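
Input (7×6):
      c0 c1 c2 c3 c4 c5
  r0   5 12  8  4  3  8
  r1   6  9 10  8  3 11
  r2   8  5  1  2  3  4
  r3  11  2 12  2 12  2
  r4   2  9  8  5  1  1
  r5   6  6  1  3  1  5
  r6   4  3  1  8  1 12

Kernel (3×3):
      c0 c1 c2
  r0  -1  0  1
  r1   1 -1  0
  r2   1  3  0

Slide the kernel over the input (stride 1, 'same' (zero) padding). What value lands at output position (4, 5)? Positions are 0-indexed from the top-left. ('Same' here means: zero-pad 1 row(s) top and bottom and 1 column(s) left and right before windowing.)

4

The receptive field on the zero-padded input at this output position is [12 2 0 / 1 1 0 / 1 5 0]. Elementwise product with the kernel and sum: 12·-1 + 0·1 + 1·1 + 1·-1 + 1·1 + 5·3.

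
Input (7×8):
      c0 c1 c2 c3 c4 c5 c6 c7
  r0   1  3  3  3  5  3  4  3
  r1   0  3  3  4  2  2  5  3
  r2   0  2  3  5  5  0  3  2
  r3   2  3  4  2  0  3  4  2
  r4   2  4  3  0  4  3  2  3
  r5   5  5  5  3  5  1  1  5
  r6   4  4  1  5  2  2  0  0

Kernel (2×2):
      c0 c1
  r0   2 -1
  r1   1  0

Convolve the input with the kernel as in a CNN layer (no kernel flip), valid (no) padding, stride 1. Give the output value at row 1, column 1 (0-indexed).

5

The receptive field on the input at this output position is [3 3 / 2 3]. Elementwise product with the kernel and sum: 3·2 + 3·-1 + 2·1.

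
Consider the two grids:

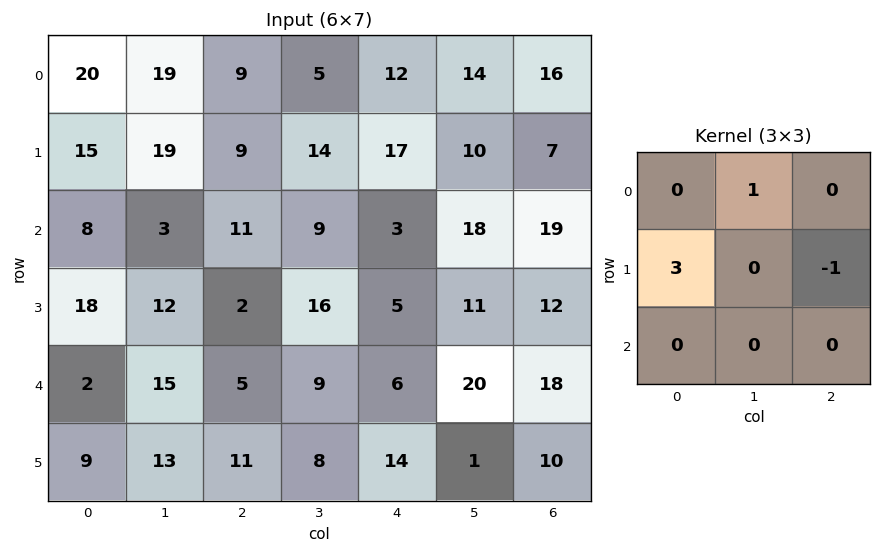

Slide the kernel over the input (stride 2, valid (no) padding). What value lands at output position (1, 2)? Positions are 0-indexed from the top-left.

21

The receptive field on the input at this output position is [3 18 19 / 5 11 12 / 6 20 18]. Elementwise product with the kernel and sum: 18·1 + 5·3 + 12·-1.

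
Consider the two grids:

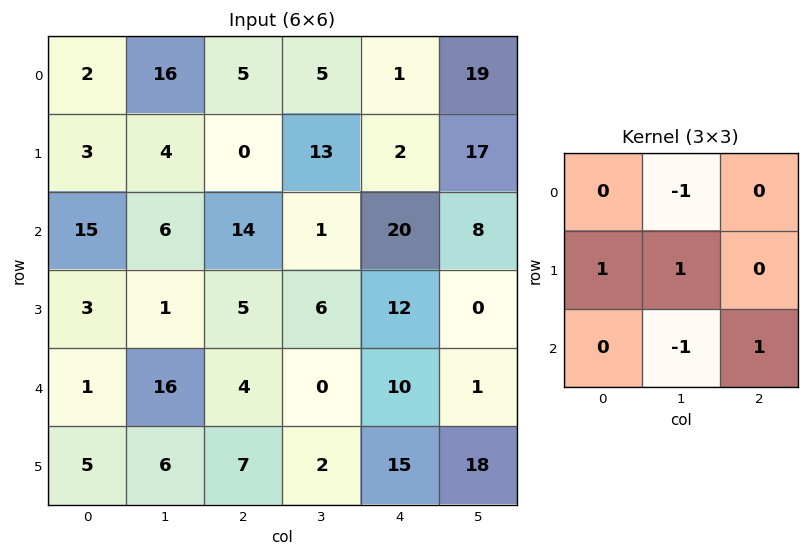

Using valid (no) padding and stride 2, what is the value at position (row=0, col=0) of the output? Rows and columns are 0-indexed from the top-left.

-1

The receptive field on the input at this output position is [2 16 5 / 3 4 0 / 15 6 14]. Elementwise product with the kernel and sum: 16·-1 + 3·1 + 4·1 + 6·-1 + 14·1.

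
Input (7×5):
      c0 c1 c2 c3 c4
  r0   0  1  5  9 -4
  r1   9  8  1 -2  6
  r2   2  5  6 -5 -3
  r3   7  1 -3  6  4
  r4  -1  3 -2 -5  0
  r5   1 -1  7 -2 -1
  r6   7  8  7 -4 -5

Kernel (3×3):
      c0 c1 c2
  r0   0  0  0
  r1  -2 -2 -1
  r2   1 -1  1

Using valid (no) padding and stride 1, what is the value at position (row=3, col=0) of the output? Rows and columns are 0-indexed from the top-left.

7

The receptive field on the input at this output position is [7 1 -3 / -1 3 -2 / 1 -1 7]. Elementwise product with the kernel and sum: -1·-2 + 3·-2 + -2·-1 + 1·1 + -1·-1 + 7·1.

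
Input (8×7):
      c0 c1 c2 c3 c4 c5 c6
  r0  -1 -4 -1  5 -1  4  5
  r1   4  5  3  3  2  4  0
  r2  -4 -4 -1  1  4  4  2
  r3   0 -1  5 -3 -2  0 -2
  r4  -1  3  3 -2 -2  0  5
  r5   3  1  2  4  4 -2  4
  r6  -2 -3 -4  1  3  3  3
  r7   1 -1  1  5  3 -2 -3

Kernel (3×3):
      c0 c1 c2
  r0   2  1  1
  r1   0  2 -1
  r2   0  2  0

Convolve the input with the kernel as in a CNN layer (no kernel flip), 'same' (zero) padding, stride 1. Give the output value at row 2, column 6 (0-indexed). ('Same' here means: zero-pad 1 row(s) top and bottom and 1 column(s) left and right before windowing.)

The receptive field on the zero-padded input at this output position is [4 0 0 / 4 2 0 / 0 -2 0]. Elementwise product with the kernel and sum: 4·2 + 0·1 + 0·1 + 2·2 + 0·-1 + -2·2.

8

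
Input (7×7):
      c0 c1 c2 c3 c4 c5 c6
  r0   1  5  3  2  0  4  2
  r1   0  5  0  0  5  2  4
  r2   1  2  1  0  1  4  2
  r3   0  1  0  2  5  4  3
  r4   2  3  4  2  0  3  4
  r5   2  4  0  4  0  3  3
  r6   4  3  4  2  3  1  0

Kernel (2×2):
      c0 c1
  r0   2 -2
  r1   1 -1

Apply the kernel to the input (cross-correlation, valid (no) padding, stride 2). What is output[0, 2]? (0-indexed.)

-5

The receptive field on the input at this output position is [0 4 / 5 2]. Elementwise product with the kernel and sum: 0·2 + 4·-2 + 5·1 + 2·-1.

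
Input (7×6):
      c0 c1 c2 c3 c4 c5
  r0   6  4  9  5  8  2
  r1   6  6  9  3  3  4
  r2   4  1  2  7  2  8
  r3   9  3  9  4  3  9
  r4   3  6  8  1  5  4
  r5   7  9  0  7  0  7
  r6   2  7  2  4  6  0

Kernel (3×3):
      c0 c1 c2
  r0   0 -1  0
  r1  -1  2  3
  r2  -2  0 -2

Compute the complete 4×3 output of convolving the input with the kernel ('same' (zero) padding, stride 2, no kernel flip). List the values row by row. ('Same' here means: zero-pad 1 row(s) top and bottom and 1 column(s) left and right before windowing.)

Output[0,0]: The receptive field on the zero-padded input at this output position is [0 0 0 / 0 6 4 / 0 6 6]. Elementwise product with the kernel and sum: 0·-1 + 0·-1 + 6·2 + 4·3 + 0·-2 + 6·-2.
Output[0,1]: The receptive field on the zero-padded input at this output position is [0 0 0 / 4 9 5 / 6 9 3]. Elementwise product with the kernel and sum: 0·-1 + 4·-1 + 9·2 + 5·3 + 6·-2 + 3·-2.

12 11 3
-1 1 -8
-3 -28 -10
18 9 8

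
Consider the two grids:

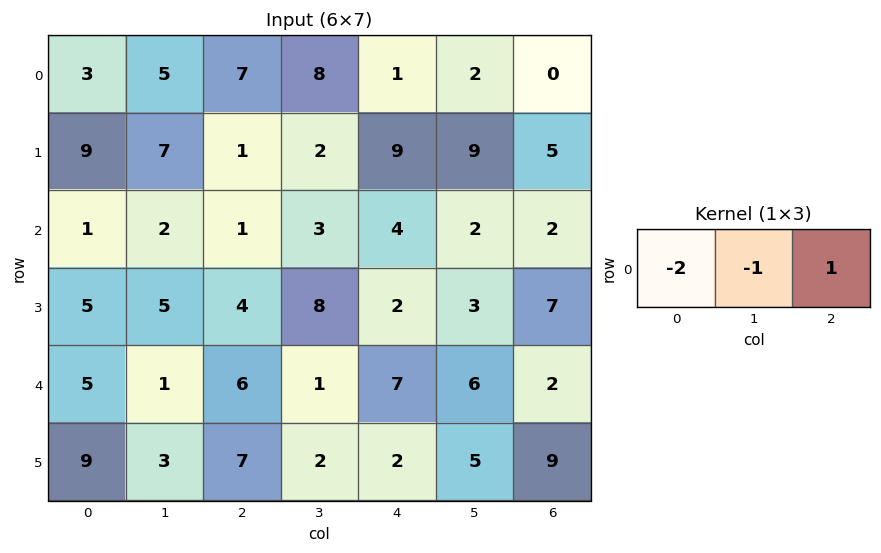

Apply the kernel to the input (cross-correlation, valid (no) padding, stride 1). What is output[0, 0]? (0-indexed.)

-4

The receptive field on the input at this output position is [3 5 7]. Elementwise product with the kernel and sum: 3·-2 + 5·-1 + 7·1.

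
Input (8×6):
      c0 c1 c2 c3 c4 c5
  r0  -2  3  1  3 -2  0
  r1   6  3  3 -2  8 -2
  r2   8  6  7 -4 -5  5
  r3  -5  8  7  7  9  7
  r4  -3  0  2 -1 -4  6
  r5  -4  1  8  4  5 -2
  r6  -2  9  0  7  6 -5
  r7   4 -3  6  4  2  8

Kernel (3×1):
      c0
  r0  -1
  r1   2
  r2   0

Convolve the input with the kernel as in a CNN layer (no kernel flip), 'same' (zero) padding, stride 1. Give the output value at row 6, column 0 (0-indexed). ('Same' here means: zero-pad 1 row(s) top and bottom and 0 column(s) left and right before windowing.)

The receptive field on the zero-padded input at this output position is [-4 / -2 / 4]. Elementwise product with the kernel and sum: -4·-1 + -2·2.

0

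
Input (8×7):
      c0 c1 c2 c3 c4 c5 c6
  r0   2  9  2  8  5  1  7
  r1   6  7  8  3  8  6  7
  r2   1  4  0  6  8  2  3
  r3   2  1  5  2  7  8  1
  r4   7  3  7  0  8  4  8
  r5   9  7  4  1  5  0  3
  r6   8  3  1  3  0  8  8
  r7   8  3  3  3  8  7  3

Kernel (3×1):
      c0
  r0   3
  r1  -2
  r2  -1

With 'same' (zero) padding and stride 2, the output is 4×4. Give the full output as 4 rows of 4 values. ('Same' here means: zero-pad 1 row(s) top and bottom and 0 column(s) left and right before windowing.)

-10 -12 -18 -21
14 19 1 14
-17 -3 0 -16
3 7 7 -10

Output[0,0]: The receptive field on the zero-padded input at this output position is [0 / 2 / 6]. Elementwise product with the kernel and sum: 0·3 + 2·-2 + 6·-1.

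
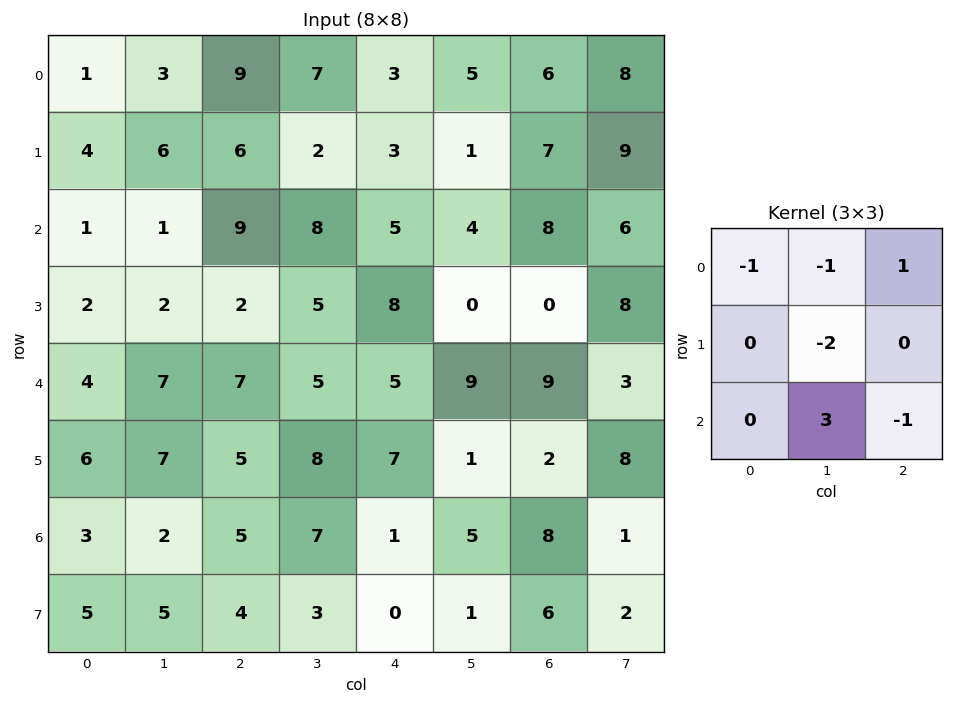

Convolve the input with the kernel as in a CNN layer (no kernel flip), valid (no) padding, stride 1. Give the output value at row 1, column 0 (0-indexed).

-2

The receptive field on the input at this output position is [4 6 6 / 1 1 9 / 2 2 2]. Elementwise product with the kernel and sum: 4·-1 + 6·-1 + 6·1 + 1·-2 + 2·3 + 2·-1.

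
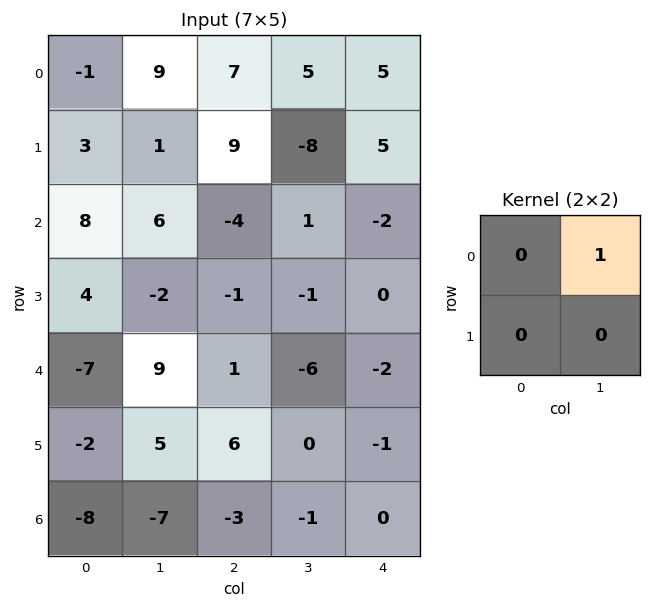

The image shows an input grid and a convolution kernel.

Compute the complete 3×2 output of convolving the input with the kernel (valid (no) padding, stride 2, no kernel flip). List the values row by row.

Output[0,0]: The receptive field on the input at this output position is [-1 9 / 3 1]. Elementwise product with the kernel and sum: 9·1.
Output[0,1]: The receptive field on the input at this output position is [7 5 / 9 -8]. Elementwise product with the kernel and sum: 5·1.

9 5
6 1
9 -6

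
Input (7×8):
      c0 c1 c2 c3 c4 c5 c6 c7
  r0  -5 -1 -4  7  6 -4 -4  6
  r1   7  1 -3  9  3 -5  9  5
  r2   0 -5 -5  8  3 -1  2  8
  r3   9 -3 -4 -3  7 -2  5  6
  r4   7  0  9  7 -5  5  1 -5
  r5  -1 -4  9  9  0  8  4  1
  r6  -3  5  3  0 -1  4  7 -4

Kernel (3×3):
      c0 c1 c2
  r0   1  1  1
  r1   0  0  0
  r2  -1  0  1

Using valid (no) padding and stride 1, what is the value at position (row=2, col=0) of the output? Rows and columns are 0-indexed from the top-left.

-8

The receptive field on the input at this output position is [0 -5 -5 / 9 -3 -4 / 7 0 9]. Elementwise product with the kernel and sum: 0·1 + -5·1 + -5·1 + 7·-1 + 9·1.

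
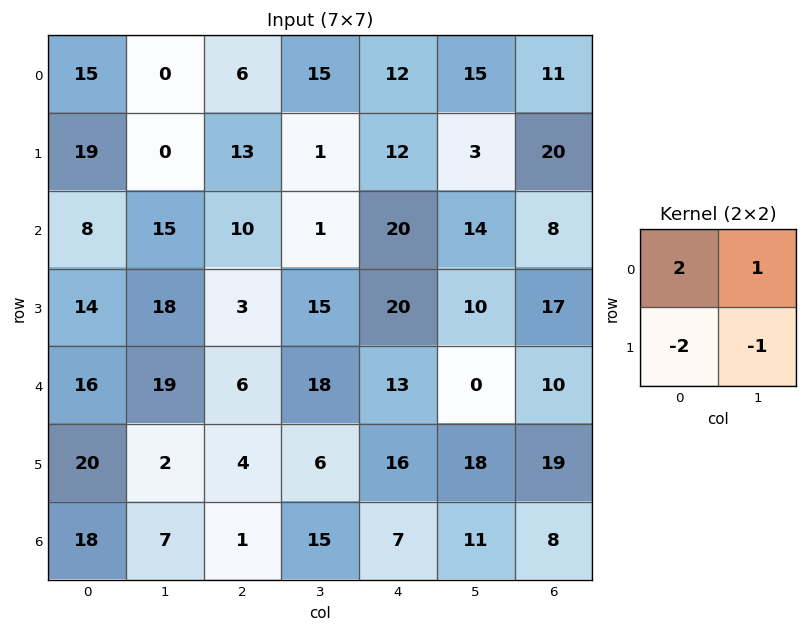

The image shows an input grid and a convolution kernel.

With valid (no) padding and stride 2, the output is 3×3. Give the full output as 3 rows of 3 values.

Output[0,0]: The receptive field on the input at this output position is [15 0 / 19 0]. Elementwise product with the kernel and sum: 15·2 + 0·1 + 19·-2 + 0·-1.
Output[0,1]: The receptive field on the input at this output position is [6 15 / 13 1]. Elementwise product with the kernel and sum: 6·2 + 15·1 + 13·-2 + 1·-1.

-8 0 12
-15 0 4
9 16 -24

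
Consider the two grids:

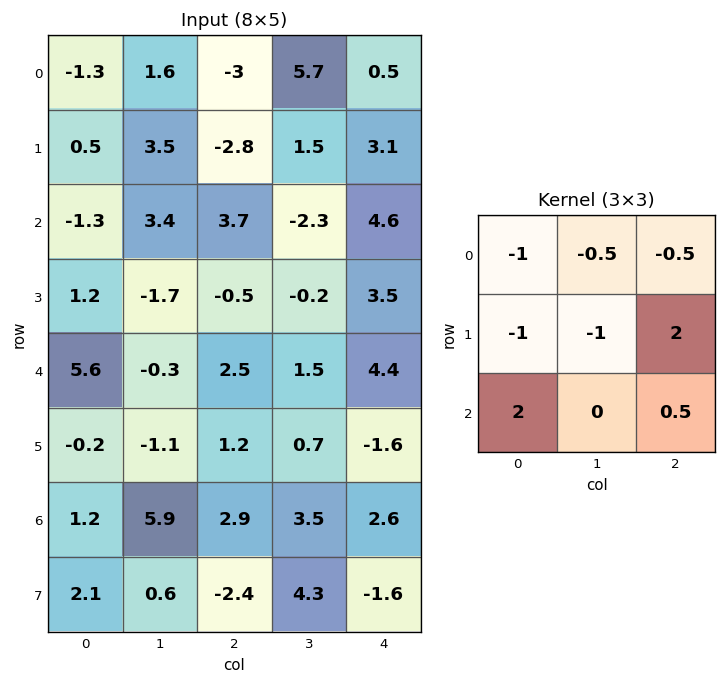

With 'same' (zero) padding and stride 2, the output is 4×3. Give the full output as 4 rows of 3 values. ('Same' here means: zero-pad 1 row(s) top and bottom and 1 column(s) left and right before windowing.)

Output[0,0]: The receptive field on the zero-padded input at this output position is [0 0 0 / 0 -1.3 1.6 / 0 0.5 3.5]. Elementwise product with the kernel and sum: 0·-1 + 0·-0.5 + 0·-0.5 + 0·-1 + -1.3·-1 + 1.6·2 + 0·2 + 3.5·0.5.

6.25 20.55 -3.2
5.25 -18.05 -5.75
-6.5 1 -6.05
11.55 1.7 2.6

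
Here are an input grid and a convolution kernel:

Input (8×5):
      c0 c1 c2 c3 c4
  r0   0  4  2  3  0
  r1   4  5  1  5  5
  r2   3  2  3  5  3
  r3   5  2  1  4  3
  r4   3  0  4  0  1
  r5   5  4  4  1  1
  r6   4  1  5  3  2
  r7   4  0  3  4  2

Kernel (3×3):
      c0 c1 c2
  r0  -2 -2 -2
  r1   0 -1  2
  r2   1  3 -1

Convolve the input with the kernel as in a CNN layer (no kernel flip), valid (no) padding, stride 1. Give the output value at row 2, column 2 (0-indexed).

The receptive field on the input at this output position is [3 5 3 / 1 4 3 / 4 0 1]. Elementwise product with the kernel and sum: 3·-2 + 5·-2 + 3·-2 + 4·-1 + 3·2 + 4·1 + 0·3 + 1·-1.

-17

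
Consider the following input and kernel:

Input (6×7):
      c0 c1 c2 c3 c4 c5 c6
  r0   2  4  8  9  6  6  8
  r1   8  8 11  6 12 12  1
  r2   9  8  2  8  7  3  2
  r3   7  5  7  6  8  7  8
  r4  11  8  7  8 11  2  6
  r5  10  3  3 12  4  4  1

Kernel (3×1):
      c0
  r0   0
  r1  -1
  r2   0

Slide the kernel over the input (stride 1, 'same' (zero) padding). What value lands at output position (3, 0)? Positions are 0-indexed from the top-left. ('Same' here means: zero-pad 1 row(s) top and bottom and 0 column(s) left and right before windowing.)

The receptive field on the zero-padded input at this output position is [9 / 7 / 11]. Elementwise product with the kernel and sum: 7·-1.

-7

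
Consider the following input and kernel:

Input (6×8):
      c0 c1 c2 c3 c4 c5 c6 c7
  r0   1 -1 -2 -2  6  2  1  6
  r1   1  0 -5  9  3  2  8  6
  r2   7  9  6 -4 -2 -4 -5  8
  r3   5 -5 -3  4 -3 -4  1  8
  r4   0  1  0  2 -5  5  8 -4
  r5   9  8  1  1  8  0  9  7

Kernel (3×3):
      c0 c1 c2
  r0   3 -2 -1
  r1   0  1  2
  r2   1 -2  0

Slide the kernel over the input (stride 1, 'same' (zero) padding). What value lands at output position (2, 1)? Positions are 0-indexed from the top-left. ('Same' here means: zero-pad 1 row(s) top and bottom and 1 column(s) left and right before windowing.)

The receptive field on the zero-padded input at this output position is [1 0 -5 / 7 9 6 / 5 -5 -3]. Elementwise product with the kernel and sum: 1·3 + 0·-2 + -5·-1 + 9·1 + 6·2 + 5·1 + -5·-2.

44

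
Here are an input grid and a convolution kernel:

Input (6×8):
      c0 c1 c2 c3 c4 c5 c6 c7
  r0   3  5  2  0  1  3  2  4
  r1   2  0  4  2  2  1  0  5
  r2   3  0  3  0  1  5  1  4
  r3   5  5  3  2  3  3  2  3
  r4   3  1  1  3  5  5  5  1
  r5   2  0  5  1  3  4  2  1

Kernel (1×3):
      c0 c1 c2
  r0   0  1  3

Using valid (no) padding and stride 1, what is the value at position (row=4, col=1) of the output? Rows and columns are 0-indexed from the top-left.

10

The receptive field on the input at this output position is [1 1 3]. Elementwise product with the kernel and sum: 1·1 + 3·3.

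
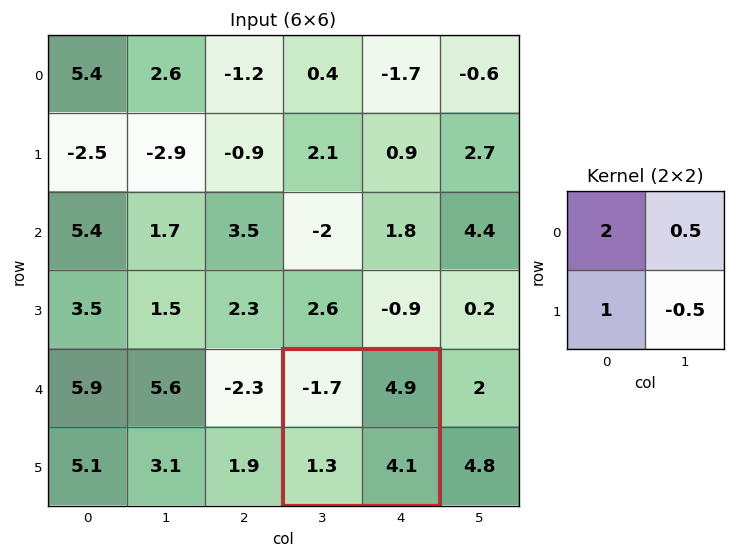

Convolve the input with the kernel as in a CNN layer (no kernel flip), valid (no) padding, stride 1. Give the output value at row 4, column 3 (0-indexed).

The receptive field on the input at this output position is [-1.7 4.9 / 1.3 4.1]. Elementwise product with the kernel and sum: -1.7·2 + 4.9·0.5 + 1.3·1 + 4.1·-0.5.

-1.7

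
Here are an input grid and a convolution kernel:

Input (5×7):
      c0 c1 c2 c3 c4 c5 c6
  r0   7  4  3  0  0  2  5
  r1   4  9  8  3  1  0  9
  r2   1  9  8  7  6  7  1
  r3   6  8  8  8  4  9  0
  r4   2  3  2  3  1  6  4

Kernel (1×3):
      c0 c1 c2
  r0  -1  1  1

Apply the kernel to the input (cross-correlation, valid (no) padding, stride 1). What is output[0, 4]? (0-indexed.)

7

The receptive field on the input at this output position is [0 2 5]. Elementwise product with the kernel and sum: 0·-1 + 2·1 + 5·1.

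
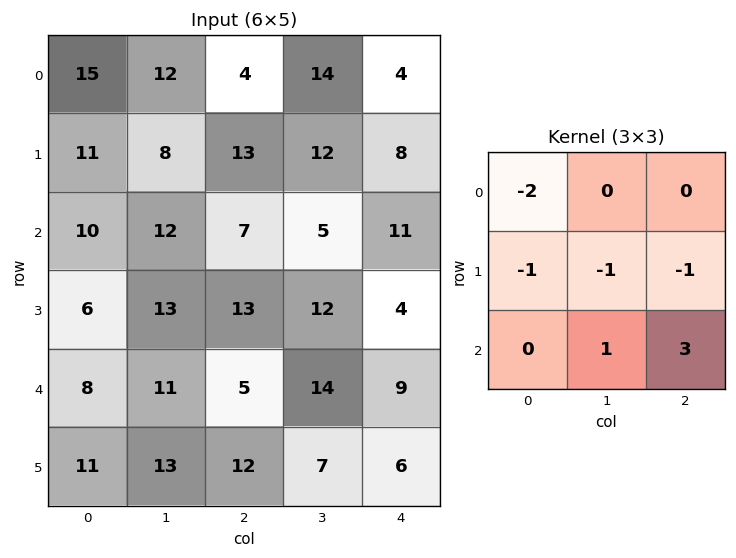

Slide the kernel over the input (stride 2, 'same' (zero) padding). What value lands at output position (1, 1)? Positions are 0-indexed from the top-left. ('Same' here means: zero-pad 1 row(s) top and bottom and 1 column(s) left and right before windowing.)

The receptive field on the zero-padded input at this output position is [8 13 12 / 12 7 5 / 13 13 12]. Elementwise product with the kernel and sum: 8·-2 + 12·-1 + 7·-1 + 5·-1 + 13·1 + 12·3.

9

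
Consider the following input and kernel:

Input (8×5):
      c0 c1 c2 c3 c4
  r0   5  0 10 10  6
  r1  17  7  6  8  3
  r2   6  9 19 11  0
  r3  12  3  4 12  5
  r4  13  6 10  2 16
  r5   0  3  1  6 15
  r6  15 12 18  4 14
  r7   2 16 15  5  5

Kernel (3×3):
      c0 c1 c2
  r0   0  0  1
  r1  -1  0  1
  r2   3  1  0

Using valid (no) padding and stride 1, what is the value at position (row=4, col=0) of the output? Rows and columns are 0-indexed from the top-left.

The receptive field on the input at this output position is [13 6 10 / 0 3 1 / 15 12 18]. Elementwise product with the kernel and sum: 10·1 + 0·-1 + 1·1 + 15·3 + 12·1.

68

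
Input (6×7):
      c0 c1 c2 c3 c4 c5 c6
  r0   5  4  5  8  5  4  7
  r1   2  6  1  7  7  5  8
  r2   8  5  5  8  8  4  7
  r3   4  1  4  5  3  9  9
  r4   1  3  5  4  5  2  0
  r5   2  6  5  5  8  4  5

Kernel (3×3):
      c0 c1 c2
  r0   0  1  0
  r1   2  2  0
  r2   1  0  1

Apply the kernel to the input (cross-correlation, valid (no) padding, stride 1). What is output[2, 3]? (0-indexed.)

30

The receptive field on the input at this output position is [8 8 4 / 5 3 9 / 4 5 2]. Elementwise product with the kernel and sum: 8·1 + 5·2 + 3·2 + 4·1 + 2·1.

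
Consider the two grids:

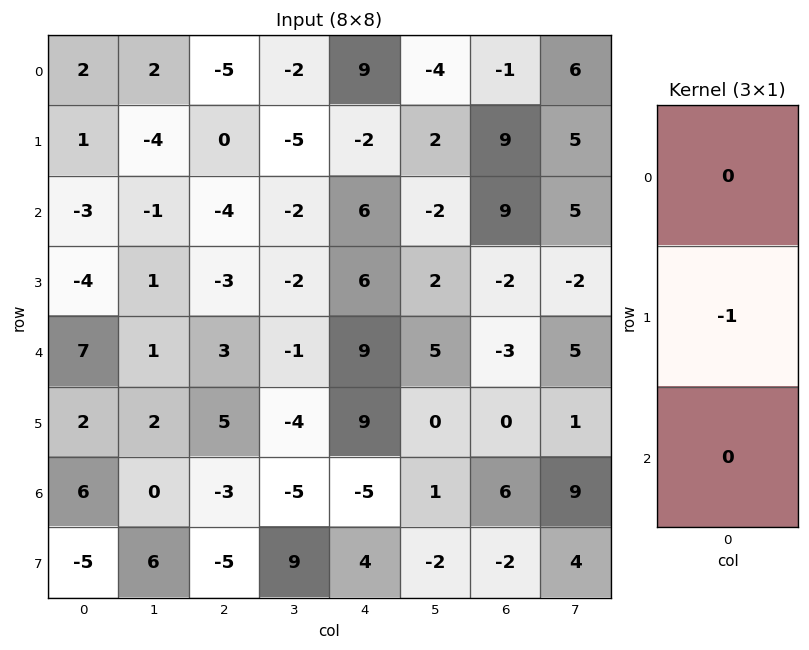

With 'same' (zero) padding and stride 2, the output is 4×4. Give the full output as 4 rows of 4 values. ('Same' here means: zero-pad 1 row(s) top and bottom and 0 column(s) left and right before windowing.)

Output[0,0]: The receptive field on the zero-padded input at this output position is [0 / 2 / 1]. Elementwise product with the kernel and sum: 2·-1.

-2 5 -9 1
3 4 -6 -9
-7 -3 -9 3
-6 3 5 -6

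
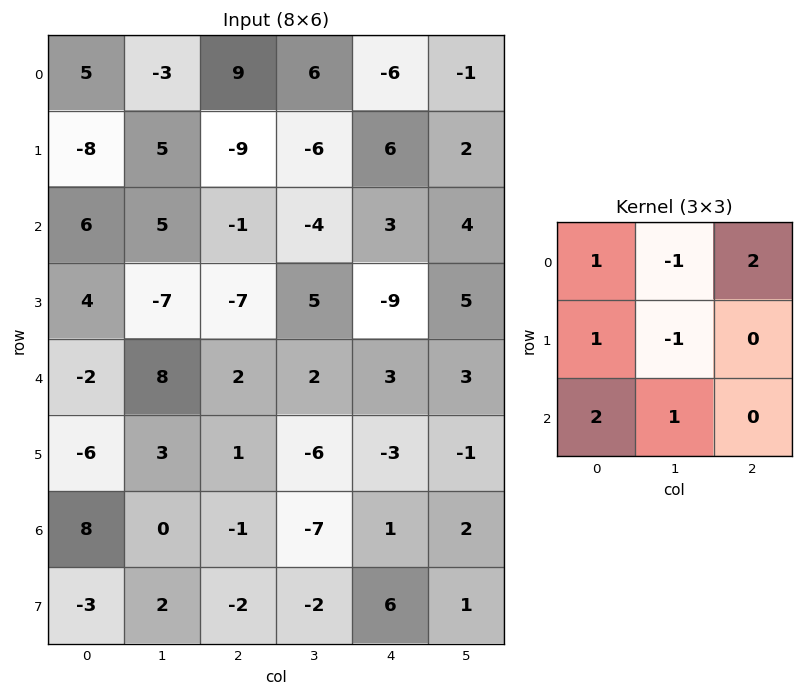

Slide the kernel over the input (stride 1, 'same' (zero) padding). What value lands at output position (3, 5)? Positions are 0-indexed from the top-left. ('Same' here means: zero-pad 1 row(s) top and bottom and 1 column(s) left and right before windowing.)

The receptive field on the zero-padded input at this output position is [3 4 0 / -9 5 0 / 3 3 0]. Elementwise product with the kernel and sum: 3·1 + 4·-1 + 0·2 + -9·1 + 5·-1 + 3·2 + 3·1.

-6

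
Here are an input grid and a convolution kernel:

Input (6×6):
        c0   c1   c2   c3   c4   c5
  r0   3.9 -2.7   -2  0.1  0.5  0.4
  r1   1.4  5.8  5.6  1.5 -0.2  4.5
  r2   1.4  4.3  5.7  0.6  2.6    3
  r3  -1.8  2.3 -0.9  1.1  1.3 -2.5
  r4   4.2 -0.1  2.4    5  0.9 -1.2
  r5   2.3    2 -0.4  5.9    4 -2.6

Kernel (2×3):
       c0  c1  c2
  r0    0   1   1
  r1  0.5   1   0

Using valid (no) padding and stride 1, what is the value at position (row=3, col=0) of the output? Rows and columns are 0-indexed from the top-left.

The receptive field on the input at this output position is [-1.8 2.3 -0.9 / 4.2 -0.1 2.4]. Elementwise product with the kernel and sum: 2.3·1 + -0.9·1 + 4.2·0.5 + -0.1·1.

3.4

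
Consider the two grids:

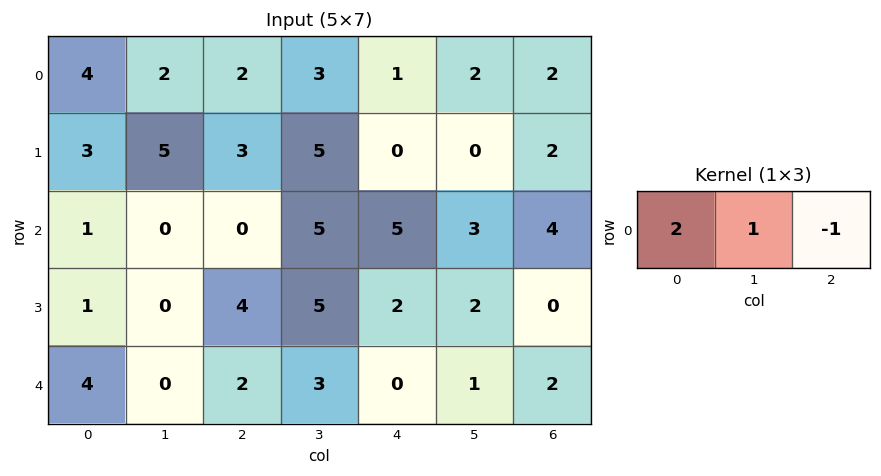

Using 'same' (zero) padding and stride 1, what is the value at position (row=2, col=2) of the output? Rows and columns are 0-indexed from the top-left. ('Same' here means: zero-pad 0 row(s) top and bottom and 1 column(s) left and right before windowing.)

-5

The receptive field on the zero-padded input at this output position is [0 0 5]. Elementwise product with the kernel and sum: 0·2 + 0·1 + 5·-1.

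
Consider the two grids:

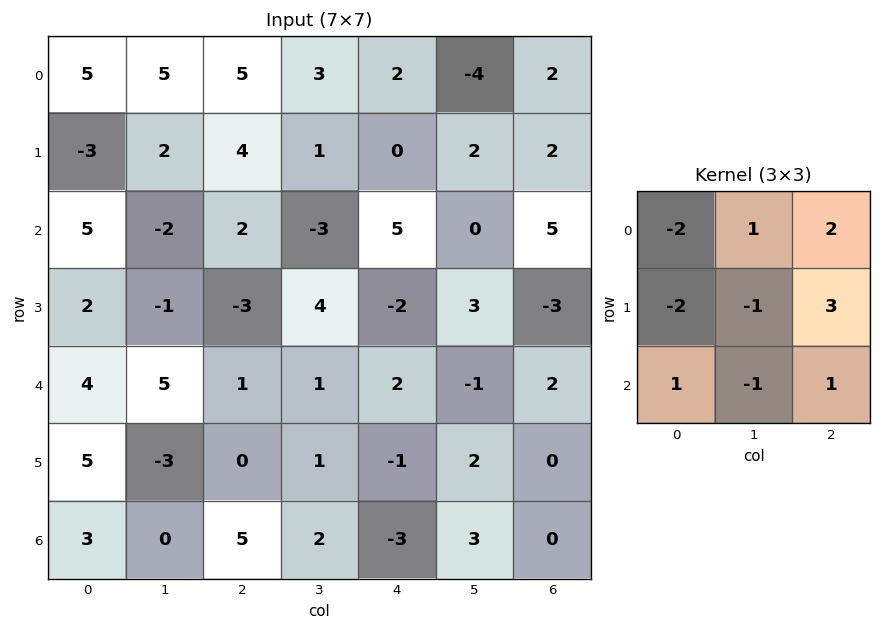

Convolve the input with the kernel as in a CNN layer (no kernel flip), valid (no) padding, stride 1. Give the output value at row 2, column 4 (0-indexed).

-3

The receptive field on the input at this output position is [5 0 5 / -2 3 -3 / 2 -1 2]. Elementwise product with the kernel and sum: 5·-2 + 0·1 + 5·2 + -2·-2 + 3·-1 + -3·3 + 2·1 + -1·-1 + 2·1.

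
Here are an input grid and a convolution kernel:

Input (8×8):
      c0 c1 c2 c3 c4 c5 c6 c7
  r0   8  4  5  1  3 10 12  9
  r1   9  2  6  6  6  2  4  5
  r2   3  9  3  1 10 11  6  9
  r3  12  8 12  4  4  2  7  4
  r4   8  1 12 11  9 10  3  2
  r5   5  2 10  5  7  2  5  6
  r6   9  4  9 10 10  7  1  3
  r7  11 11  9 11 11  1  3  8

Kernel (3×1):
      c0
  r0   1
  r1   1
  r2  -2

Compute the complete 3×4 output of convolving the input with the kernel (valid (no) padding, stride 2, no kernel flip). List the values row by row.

Output[0,0]: The receptive field on the input at this output position is [8 / 9 / 3]. Elementwise product with the kernel and sum: 8·1 + 9·1 + 3·-2.

11 5 -11 4
-1 -9 -4 7
-5 4 -4 6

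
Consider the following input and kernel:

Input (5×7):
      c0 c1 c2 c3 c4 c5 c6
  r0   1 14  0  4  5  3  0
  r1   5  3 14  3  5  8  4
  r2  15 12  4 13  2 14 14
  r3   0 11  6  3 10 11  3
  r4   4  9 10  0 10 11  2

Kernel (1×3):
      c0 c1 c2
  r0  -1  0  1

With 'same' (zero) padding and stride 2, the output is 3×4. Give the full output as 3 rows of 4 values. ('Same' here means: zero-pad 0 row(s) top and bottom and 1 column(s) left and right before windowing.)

Output[0,0]: The receptive field on the zero-padded input at this output position is [0 1 14]. Elementwise product with the kernel and sum: 0·-1 + 14·1.

14 -10 -1 -3
12 1 1 -14
9 -9 11 -11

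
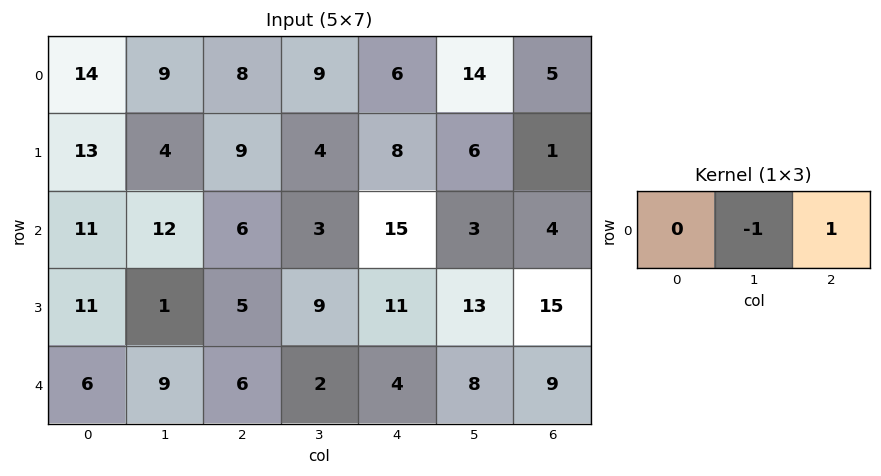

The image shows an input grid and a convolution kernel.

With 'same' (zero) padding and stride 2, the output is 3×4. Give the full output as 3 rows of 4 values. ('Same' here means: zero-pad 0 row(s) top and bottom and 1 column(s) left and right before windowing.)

-5 1 8 -5
1 -3 -12 -4
3 -4 4 -9

Output[0,0]: The receptive field on the zero-padded input at this output position is [0 14 9]. Elementwise product with the kernel and sum: 14·-1 + 9·1.
Output[0,1]: The receptive field on the zero-padded input at this output position is [9 8 9]. Elementwise product with the kernel and sum: 8·-1 + 9·1.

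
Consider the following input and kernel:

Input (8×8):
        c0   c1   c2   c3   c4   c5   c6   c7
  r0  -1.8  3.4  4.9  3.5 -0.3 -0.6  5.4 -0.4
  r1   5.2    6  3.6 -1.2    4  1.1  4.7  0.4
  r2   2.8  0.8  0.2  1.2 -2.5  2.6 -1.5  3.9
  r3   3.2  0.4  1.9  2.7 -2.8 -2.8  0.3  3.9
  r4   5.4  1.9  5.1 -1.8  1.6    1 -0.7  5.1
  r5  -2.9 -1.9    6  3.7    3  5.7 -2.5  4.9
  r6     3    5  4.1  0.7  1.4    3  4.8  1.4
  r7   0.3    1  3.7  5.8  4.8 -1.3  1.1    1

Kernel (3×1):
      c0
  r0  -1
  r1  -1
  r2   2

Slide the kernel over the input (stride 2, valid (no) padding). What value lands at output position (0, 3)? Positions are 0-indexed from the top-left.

-13.1

The receptive field on the input at this output position is [5.4 / 4.7 / -1.5]. Elementwise product with the kernel and sum: 5.4·-1 + 4.7·-1 + -1.5·2.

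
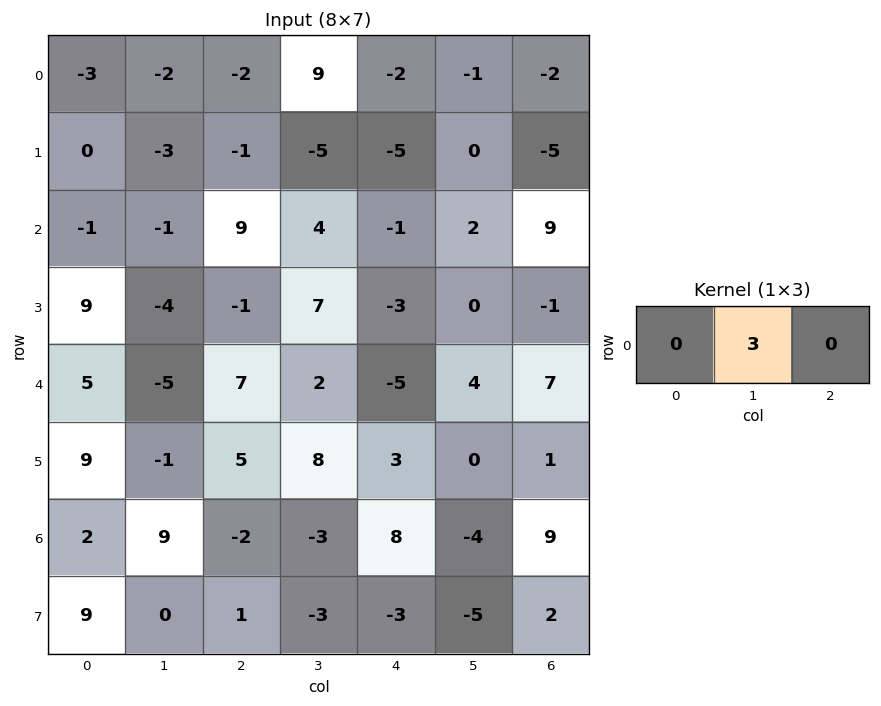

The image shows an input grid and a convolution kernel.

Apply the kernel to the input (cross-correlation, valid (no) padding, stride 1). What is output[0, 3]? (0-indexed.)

-6

The receptive field on the input at this output position is [9 -2 -1]. Elementwise product with the kernel and sum: -2·3.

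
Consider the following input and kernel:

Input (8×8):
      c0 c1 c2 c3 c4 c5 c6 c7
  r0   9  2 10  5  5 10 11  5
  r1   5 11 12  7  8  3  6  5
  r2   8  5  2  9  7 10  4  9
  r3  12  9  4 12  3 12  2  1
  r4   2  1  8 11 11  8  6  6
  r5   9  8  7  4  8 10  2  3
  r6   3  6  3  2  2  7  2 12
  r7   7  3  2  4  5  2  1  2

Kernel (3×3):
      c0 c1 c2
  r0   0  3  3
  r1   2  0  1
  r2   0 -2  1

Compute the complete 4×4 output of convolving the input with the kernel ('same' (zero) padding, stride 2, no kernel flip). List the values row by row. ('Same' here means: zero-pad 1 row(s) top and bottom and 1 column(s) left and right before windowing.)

Output[0,0]: The receptive field on the zero-padded input at this output position is [0 0 0 / 0 9 2 / 0 5 11]. Elementwise product with the kernel and sum: 0·3 + 0·3 + 0·2 + 2·1 + 5·-2 + 11·1.
Output[0,1]: The receptive field on the zero-padded input at this output position is [0 0 0 / 2 10 5 / 11 12 7]. Elementwise product with the kernel and sum: 0·3 + 0·3 + 2·2 + 5·1 + 12·-2 + 7·1.

3 -8 7 18
38 80 67 59
54 51 69 30
46 47 57 41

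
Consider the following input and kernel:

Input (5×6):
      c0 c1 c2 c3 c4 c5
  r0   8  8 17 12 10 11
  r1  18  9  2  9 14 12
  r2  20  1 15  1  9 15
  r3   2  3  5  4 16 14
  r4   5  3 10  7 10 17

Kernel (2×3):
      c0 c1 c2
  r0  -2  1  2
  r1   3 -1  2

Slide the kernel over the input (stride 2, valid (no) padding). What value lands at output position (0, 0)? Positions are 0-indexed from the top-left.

The receptive field on the input at this output position is [8 8 17 / 18 9 2]. Elementwise product with the kernel and sum: 8·-2 + 8·1 + 17·2 + 18·3 + 9·-1 + 2·2.

75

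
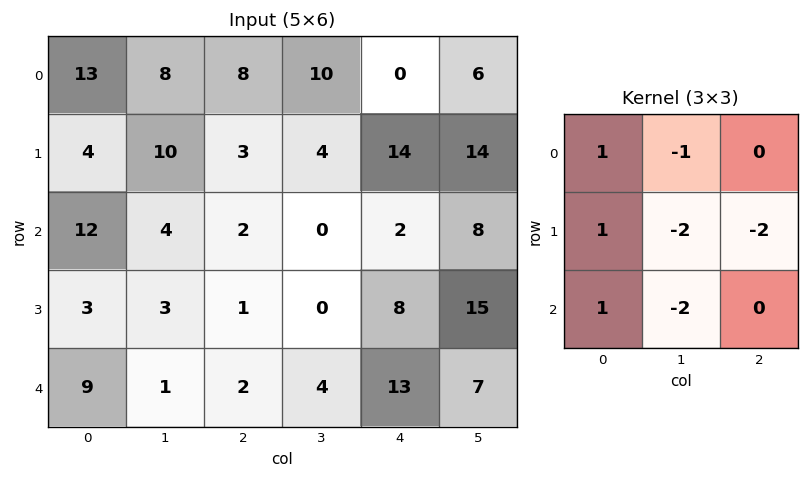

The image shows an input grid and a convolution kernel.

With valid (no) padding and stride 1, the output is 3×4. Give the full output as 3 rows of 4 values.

Output[0,0]: The receptive field on the input at this output position is [13 8 8 / 4 10 3 / 12 4 2]. Elementwise product with the kernel and sum: 13·1 + 8·-1 + 4·1 + 10·-2 + 3·-2 + 12·1 + 4·-2.

-13 -4 -33 -46
-9 8 -2 -46
10 0 -19 -70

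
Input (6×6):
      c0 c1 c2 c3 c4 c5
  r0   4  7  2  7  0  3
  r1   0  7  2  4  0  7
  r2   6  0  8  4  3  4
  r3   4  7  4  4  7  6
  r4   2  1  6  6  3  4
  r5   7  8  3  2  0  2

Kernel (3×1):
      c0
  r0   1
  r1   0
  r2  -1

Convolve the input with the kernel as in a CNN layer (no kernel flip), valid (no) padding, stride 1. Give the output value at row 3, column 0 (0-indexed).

The receptive field on the input at this output position is [4 / 2 / 7]. Elementwise product with the kernel and sum: 4·1 + 7·-1.

-3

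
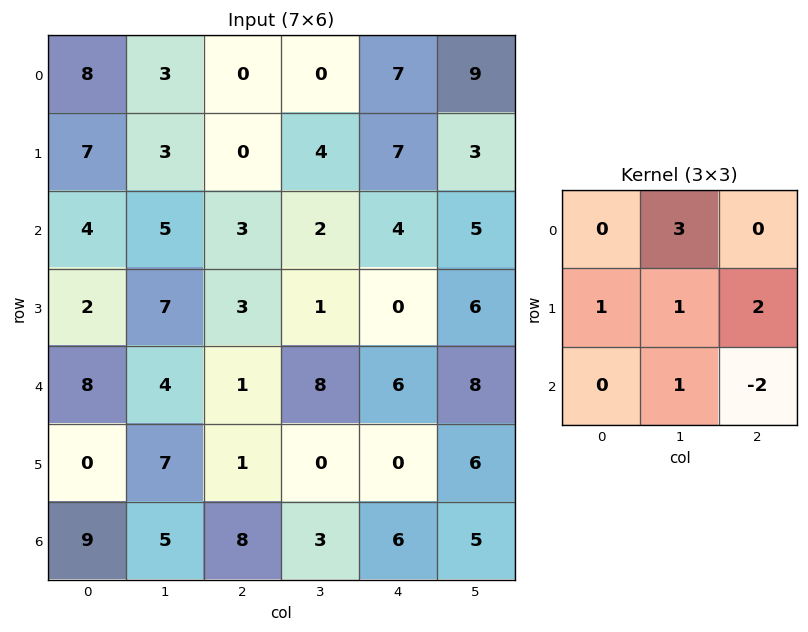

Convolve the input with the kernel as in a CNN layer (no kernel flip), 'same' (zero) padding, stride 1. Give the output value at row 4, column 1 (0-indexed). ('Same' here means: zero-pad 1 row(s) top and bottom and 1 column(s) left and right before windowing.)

The receptive field on the zero-padded input at this output position is [2 7 3 / 8 4 1 / 0 7 1]. Elementwise product with the kernel and sum: 7·3 + 8·1 + 4·1 + 1·2 + 7·1 + 1·-2.

40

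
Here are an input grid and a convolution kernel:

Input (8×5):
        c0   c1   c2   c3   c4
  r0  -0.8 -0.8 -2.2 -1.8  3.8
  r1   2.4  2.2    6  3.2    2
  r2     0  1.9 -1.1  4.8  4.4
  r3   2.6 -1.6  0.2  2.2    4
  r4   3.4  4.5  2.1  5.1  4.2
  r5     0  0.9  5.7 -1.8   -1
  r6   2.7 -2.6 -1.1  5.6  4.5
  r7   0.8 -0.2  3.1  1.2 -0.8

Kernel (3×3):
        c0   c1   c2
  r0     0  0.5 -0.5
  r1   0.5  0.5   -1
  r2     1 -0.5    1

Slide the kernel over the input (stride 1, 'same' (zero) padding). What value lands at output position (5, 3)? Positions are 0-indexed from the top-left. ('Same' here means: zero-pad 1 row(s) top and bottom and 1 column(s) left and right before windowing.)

The receptive field on the zero-padded input at this output position is [2.1 5.1 4.2 / 5.7 -1.8 -1 / -1.1 5.6 4.5]. Elementwise product with the kernel and sum: 5.1·0.5 + 4.2·-0.5 + 5.7·0.5 + -1.8·0.5 + -1·-1 + -1.1·1 + 5.6·-0.5 + 4.5·1.

4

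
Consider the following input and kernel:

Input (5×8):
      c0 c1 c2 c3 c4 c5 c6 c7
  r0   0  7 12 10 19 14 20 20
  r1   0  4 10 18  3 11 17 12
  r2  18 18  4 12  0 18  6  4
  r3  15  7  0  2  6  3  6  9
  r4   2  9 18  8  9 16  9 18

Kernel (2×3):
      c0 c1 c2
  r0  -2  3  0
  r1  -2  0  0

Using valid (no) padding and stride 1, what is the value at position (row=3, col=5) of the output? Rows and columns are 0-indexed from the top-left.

The receptive field on the input at this output position is [3 6 9 / 16 9 18]. Elementwise product with the kernel and sum: 3·-2 + 6·3 + 16·-2.

-20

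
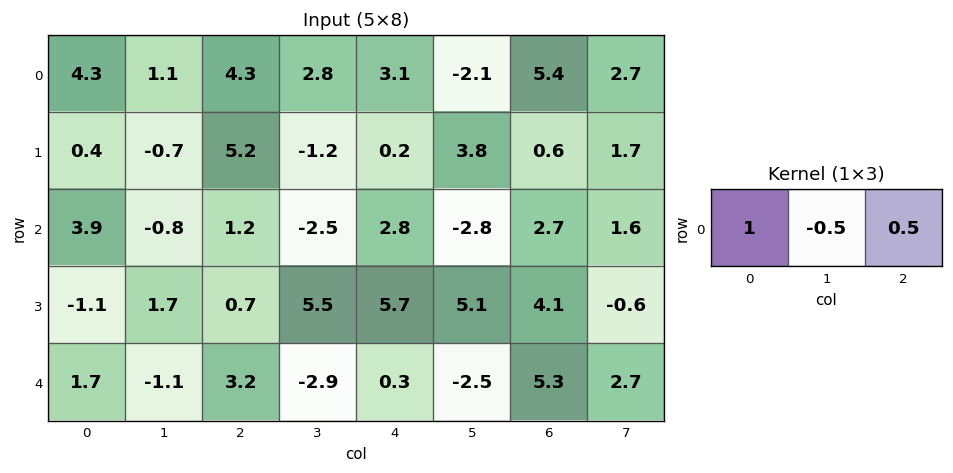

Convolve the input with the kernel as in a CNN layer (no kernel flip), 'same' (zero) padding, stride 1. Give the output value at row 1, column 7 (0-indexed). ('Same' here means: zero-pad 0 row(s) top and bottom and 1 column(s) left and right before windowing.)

The receptive field on the zero-padded input at this output position is [0.6 1.7 0]. Elementwise product with the kernel and sum: 0.6·1 + 1.7·-0.5 + 0·0.5.

-0.25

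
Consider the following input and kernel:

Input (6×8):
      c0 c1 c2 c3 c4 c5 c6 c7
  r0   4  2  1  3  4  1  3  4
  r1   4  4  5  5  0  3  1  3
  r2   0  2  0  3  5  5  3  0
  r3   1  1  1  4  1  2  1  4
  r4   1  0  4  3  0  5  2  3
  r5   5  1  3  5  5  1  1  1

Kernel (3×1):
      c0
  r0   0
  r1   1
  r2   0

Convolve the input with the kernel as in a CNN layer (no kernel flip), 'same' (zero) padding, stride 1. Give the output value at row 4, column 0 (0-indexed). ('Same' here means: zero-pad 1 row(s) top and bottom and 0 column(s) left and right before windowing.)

1

The receptive field on the zero-padded input at this output position is [1 / 1 / 5]. Elementwise product with the kernel and sum: 1·1.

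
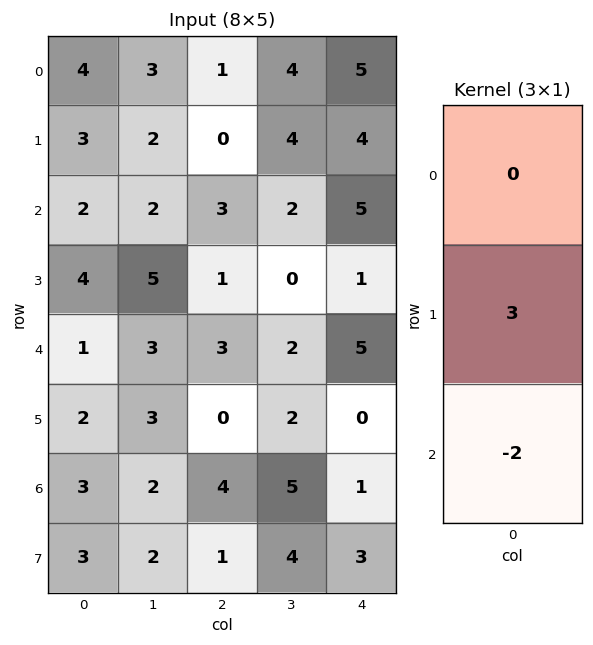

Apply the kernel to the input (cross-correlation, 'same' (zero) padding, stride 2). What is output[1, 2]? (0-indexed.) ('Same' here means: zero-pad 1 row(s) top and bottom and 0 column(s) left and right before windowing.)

The receptive field on the zero-padded input at this output position is [4 / 5 / 1]. Elementwise product with the kernel and sum: 5·3 + 1·-2.

13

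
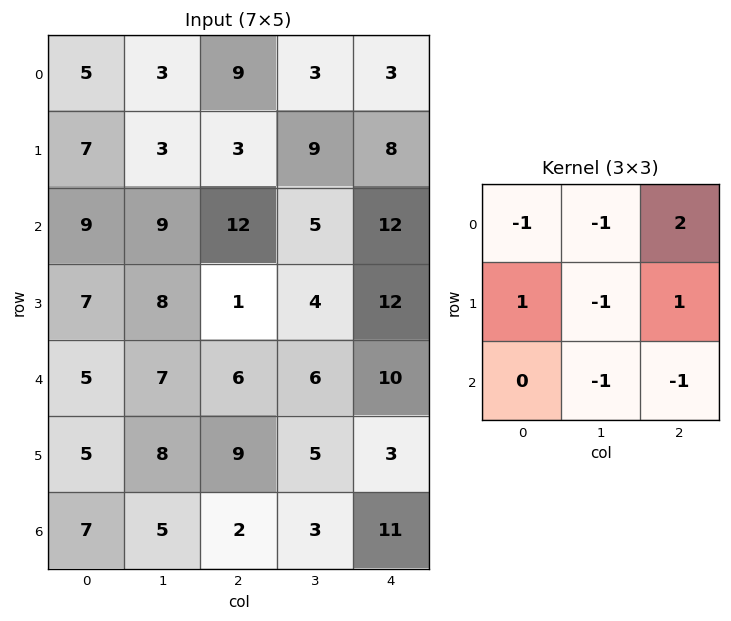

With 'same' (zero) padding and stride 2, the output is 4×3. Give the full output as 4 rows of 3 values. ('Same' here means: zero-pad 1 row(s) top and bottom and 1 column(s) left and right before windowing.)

Output[0,0]: The receptive field on the zero-padded input at this output position is [0 0 0 / 0 5 3 / 0 7 3]. Elementwise product with the kernel and sum: 0·-1 + 0·-1 + 0·2 + 0·1 + 5·-1 + 3·1 + 7·-1 + 3·-1.
Output[0,1]: The receptive field on the zero-padded input at this output position is [0 0 0 / 3 9 3 / 3 3 9]. Elementwise product with the kernel and sum: 0·-1 + 0·-1 + 0·2 + 3·1 + 9·-1 + 3·1 + 3·-1 + 9·-1.

-12 -15 -8
-16 9 -36
-2 -8 -23
9 -1 -16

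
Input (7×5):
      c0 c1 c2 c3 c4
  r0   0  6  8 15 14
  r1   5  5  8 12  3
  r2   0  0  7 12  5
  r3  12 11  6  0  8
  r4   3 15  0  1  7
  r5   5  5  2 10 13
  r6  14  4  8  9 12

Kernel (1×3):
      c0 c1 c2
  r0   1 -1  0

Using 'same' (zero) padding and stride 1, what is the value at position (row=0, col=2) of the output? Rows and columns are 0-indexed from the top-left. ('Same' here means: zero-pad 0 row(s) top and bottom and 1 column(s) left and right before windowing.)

The receptive field on the zero-padded input at this output position is [6 8 15]. Elementwise product with the kernel and sum: 6·1 + 8·-1.

-2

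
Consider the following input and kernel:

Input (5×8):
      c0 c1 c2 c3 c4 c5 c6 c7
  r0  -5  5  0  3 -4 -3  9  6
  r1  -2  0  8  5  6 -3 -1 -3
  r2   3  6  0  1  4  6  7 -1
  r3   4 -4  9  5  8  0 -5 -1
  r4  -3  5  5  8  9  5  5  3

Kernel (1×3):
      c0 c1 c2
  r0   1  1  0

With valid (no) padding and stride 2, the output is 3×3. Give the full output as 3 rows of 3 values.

0 3 -7
9 1 10
2 13 14

Output[0,0]: The receptive field on the input at this output position is [-5 5 0]. Elementwise product with the kernel and sum: -5·1 + 5·1.
Output[0,1]: The receptive field on the input at this output position is [0 3 -4]. Elementwise product with the kernel and sum: 0·1 + 3·1.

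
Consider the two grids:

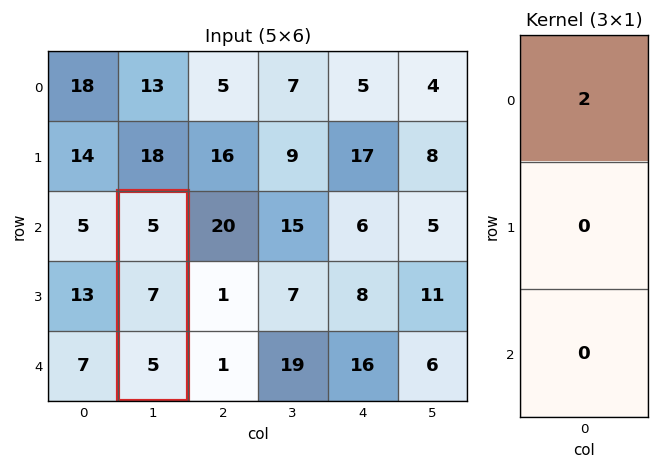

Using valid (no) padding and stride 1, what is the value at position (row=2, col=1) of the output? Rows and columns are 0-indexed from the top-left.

The receptive field on the input at this output position is [5 / 7 / 5]. Elementwise product with the kernel and sum: 5·2.

10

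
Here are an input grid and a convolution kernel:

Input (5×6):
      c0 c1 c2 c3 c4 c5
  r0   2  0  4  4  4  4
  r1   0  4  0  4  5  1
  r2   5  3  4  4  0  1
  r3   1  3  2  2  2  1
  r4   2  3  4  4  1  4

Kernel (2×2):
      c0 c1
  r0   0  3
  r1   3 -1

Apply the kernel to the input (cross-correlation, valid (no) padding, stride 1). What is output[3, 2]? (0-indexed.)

The receptive field on the input at this output position is [2 2 / 4 4]. Elementwise product with the kernel and sum: 2·3 + 4·3 + 4·-1.

14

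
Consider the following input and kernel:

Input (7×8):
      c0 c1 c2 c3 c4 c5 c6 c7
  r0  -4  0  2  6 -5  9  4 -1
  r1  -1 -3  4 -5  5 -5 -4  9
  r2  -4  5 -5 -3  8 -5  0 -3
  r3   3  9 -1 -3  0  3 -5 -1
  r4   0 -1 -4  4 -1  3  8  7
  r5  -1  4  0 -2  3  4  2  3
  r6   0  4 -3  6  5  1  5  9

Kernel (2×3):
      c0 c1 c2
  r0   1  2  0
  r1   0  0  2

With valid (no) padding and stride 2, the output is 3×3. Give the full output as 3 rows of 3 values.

4 24 5
4 -11 -12
-2 10 9

Output[0,0]: The receptive field on the input at this output position is [-4 0 2 / -1 -3 4]. Elementwise product with the kernel and sum: -4·1 + 0·2 + 4·2.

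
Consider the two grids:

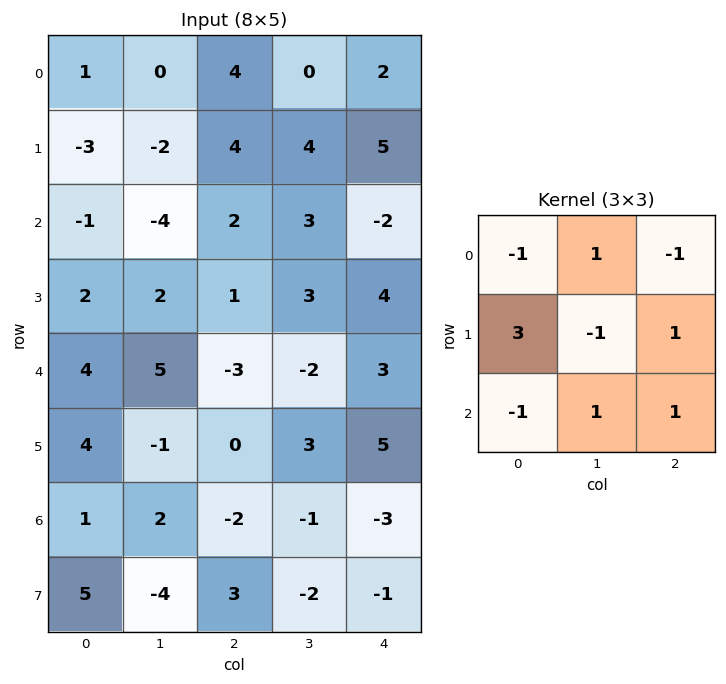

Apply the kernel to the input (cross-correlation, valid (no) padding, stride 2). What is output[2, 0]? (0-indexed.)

The receptive field on the input at this output position is [4 5 -3 / 4 -1 0 / 1 2 -2]. Elementwise product with the kernel and sum: 4·-1 + 5·1 + -3·-1 + 4·3 + -1·-1 + 0·1 + 1·-1 + 2·1 + -2·1.

16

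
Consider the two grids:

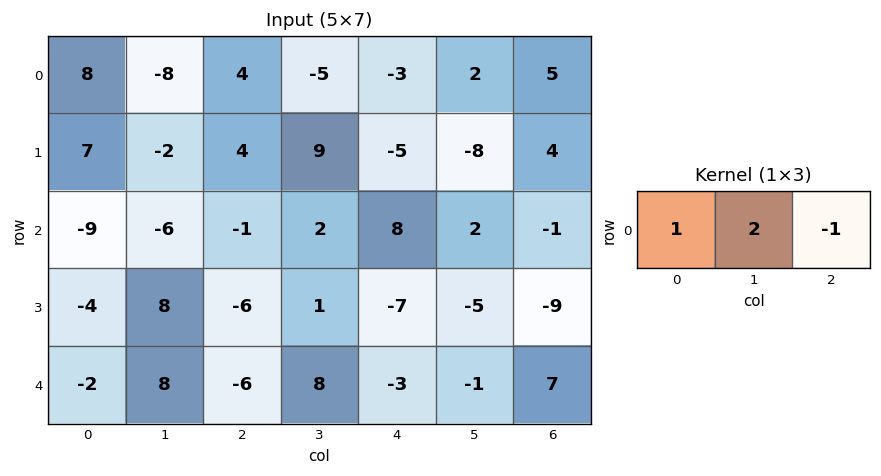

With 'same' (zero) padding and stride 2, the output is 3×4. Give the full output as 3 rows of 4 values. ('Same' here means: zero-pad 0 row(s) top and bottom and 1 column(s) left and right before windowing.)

Output[0,0]: The receptive field on the zero-padded input at this output position is [0 8 -8]. Elementwise product with the kernel and sum: 0·1 + 8·2 + -8·-1.

24 5 -13 12
-12 -10 16 0
-12 -12 3 13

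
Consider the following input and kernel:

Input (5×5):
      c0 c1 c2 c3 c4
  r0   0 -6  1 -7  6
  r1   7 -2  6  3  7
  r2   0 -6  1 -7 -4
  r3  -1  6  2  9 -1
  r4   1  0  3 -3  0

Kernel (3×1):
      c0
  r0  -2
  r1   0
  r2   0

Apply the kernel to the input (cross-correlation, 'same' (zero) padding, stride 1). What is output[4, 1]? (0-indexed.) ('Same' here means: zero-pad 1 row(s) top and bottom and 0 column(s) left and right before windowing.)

-12

The receptive field on the zero-padded input at this output position is [6 / 0 / 0]. Elementwise product with the kernel and sum: 6·-2.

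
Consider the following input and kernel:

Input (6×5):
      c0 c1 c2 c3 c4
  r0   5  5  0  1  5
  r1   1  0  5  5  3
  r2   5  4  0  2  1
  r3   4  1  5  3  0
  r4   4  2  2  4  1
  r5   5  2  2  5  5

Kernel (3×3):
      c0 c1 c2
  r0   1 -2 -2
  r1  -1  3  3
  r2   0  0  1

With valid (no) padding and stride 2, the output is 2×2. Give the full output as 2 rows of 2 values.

Output[0,0]: The receptive field on the input at this output position is [5 5 0 / 1 0 5 / 5 4 0]. Elementwise product with the kernel and sum: 5·1 + 5·-2 + 0·-2 + 1·-1 + 0·3 + 5·3 + 0·1.
Output[0,1]: The receptive field on the input at this output position is [0 1 5 / 5 5 3 / 0 2 1]. Elementwise product with the kernel and sum: 0·1 + 1·-2 + 5·-2 + 5·-1 + 5·3 + 3·3 + 1·1.

9 8
13 -1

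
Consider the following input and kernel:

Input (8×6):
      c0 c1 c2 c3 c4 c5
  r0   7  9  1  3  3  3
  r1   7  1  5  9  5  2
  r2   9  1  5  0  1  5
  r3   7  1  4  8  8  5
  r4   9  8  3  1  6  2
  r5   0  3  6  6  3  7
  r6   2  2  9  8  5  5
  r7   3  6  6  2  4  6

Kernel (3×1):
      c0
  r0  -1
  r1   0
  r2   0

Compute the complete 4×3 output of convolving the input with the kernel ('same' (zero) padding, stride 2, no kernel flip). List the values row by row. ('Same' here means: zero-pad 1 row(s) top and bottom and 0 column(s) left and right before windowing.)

0 0 0
-7 -5 -5
-7 -4 -8
0 -6 -3

Output[0,0]: The receptive field on the zero-padded input at this output position is [0 / 7 / 7]. Elementwise product with the kernel and sum: 0·-1.
Output[0,1]: The receptive field on the zero-padded input at this output position is [0 / 1 / 5]. Elementwise product with the kernel and sum: 0·-1.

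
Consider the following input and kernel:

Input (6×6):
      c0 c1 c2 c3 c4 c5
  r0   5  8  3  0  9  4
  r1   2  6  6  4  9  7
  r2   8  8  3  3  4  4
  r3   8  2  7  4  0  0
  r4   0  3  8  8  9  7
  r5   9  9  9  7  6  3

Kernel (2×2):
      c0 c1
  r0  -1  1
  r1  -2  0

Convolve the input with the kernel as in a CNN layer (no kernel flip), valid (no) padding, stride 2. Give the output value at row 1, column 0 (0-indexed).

The receptive field on the input at this output position is [8 8 / 8 2]. Elementwise product with the kernel and sum: 8·-1 + 8·1 + 8·-2.

-16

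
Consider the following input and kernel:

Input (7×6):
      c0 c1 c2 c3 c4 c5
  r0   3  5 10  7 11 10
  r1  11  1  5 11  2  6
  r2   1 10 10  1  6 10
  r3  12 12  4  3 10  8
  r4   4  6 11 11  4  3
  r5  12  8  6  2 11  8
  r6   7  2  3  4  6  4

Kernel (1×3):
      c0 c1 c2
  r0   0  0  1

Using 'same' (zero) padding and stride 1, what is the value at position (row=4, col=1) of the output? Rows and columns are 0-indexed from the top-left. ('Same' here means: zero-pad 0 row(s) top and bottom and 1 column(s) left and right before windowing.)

11

The receptive field on the zero-padded input at this output position is [4 6 11]. Elementwise product with the kernel and sum: 11·1.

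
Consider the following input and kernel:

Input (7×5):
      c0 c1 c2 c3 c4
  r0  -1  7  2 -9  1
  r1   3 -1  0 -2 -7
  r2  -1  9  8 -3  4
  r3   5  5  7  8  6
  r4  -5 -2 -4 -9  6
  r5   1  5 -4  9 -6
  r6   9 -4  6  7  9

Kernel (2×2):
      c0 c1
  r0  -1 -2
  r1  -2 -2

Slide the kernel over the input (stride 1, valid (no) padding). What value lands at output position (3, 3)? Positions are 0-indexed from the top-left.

The receptive field on the input at this output position is [8 6 / -9 6]. Elementwise product with the kernel and sum: 8·-1 + 6·-2 + -9·-2 + 6·-2.

-14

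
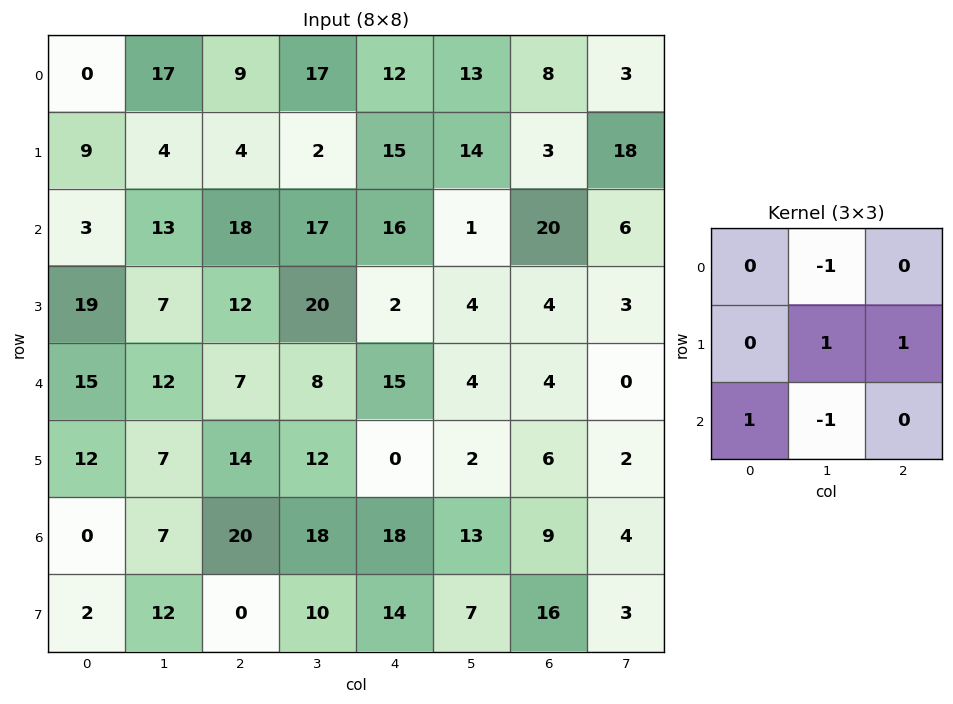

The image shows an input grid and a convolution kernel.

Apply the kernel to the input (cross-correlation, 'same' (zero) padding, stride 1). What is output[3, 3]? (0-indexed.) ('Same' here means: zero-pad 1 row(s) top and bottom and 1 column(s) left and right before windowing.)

4

The receptive field on the zero-padded input at this output position is [18 17 16 / 12 20 2 / 7 8 15]. Elementwise product with the kernel and sum: 17·-1 + 20·1 + 2·1 + 7·1 + 8·-1.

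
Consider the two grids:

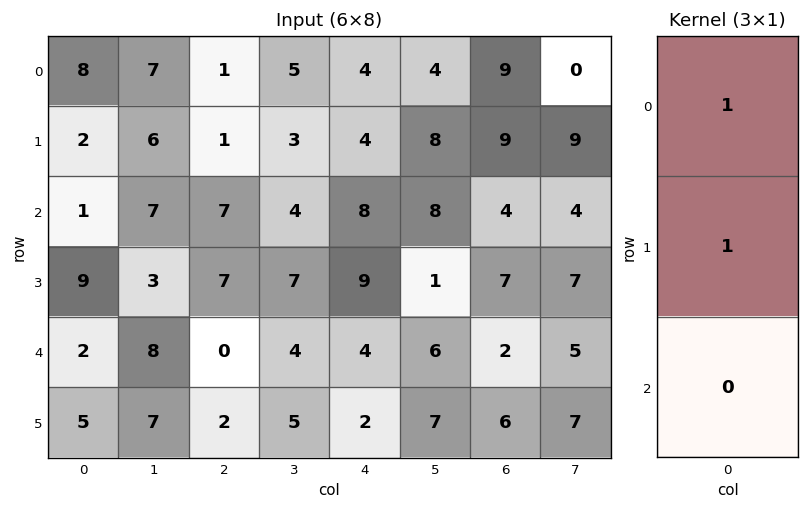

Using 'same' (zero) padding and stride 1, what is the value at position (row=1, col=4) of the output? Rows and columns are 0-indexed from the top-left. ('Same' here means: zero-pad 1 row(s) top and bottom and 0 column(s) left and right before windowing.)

8

The receptive field on the zero-padded input at this output position is [4 / 4 / 8]. Elementwise product with the kernel and sum: 4·1 + 4·1.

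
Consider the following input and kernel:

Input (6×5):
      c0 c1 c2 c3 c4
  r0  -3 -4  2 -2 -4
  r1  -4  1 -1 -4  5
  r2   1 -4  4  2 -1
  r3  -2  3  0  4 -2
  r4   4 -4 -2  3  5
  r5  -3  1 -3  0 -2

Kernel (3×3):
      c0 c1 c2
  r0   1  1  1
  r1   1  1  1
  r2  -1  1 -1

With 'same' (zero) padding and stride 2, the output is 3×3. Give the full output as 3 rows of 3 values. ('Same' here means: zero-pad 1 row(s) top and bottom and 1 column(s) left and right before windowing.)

-12 -2 3
-11 -9 -4
-3 0 8

Output[0,0]: The receptive field on the zero-padded input at this output position is [0 0 0 / 0 -3 -4 / 0 -4 1]. Elementwise product with the kernel and sum: 0·1 + 0·1 + 0·1 + 0·1 + -3·1 + -4·1 + 0·-1 + -4·1 + 1·-1.
Output[0,1]: The receptive field on the zero-padded input at this output position is [0 0 0 / -4 2 -2 / 1 -1 -4]. Elementwise product with the kernel and sum: 0·1 + 0·1 + 0·1 + -4·1 + 2·1 + -2·1 + 1·-1 + -1·1 + -4·-1.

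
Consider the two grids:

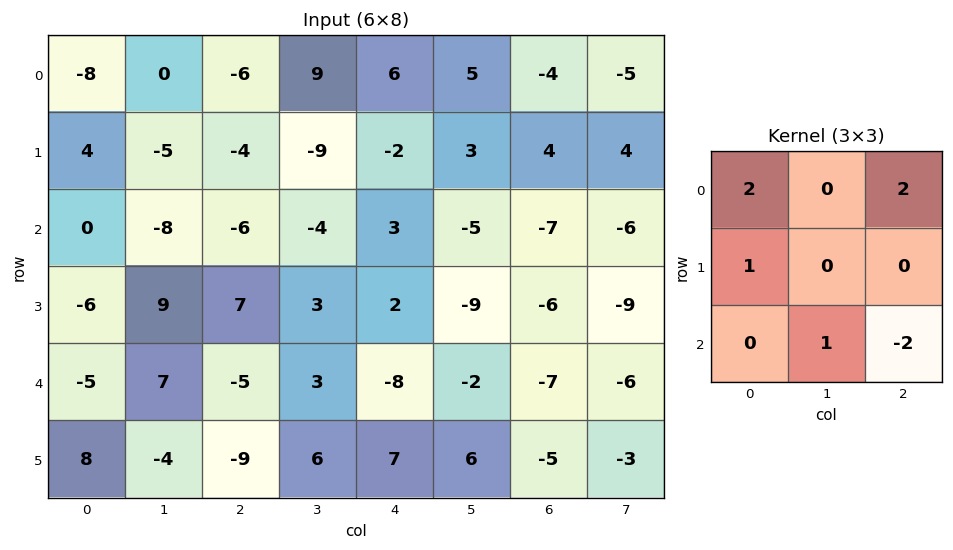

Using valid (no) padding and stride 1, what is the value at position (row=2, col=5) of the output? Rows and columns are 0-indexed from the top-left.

The receptive field on the input at this output position is [-5 -7 -6 / -9 -6 -9 / -2 -7 -6]. Elementwise product with the kernel and sum: -5·2 + -6·2 + -9·1 + -7·1 + -6·-2.

-26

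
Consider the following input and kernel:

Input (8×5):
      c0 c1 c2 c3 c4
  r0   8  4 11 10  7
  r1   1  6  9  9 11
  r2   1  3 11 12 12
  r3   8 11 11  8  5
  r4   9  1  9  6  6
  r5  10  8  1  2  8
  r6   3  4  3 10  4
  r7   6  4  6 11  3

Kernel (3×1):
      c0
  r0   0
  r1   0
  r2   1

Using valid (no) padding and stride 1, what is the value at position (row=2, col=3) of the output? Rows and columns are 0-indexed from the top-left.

The receptive field on the input at this output position is [12 / 8 / 6]. Elementwise product with the kernel and sum: 6·1.

6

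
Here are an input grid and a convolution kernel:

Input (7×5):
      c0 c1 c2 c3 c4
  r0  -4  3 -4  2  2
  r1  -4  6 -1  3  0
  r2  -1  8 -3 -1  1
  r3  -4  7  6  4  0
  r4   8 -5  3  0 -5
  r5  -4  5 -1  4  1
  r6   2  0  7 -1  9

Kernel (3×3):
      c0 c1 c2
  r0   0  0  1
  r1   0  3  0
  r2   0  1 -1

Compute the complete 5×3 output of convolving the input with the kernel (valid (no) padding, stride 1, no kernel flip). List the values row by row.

25 -3 9
24 -4 1
10 20 18
-3 8 3
11 5 -3

Output[0,0]: The receptive field on the input at this output position is [-4 3 -4 / -4 6 -1 / -1 8 -3]. Elementwise product with the kernel and sum: -4·1 + 6·3 + 8·1 + -3·-1.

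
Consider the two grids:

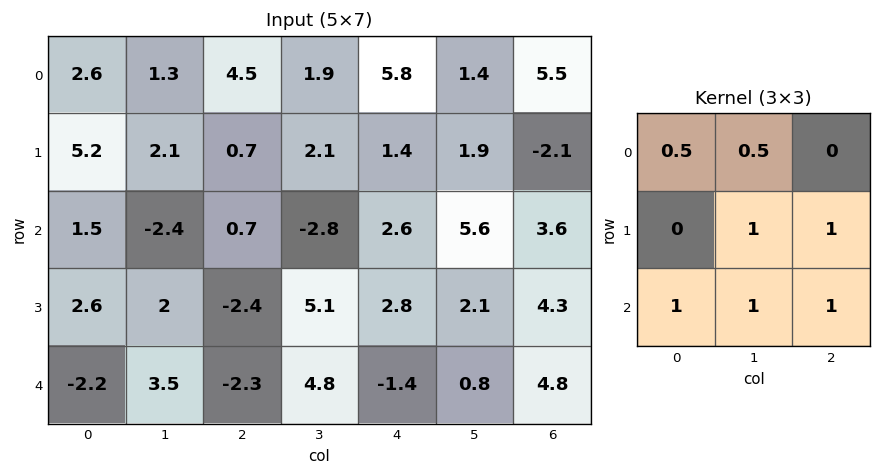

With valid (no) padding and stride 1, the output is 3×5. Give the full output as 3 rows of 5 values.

4.55 1.2 7.2 12.55 15.2
4.15 4 6.7 19.95 20.05
-1.85 7.85 7.95 9 14.7

Output[0,0]: The receptive field on the input at this output position is [2.6 1.3 4.5 / 5.2 2.1 0.7 / 1.5 -2.4 0.7]. Elementwise product with the kernel and sum: 2.6·0.5 + 1.3·0.5 + 2.1·1 + 0.7·1 + 1.5·1 + -2.4·1 + 0.7·1.
Output[0,1]: The receptive field on the input at this output position is [1.3 4.5 1.9 / 2.1 0.7 2.1 / -2.4 0.7 -2.8]. Elementwise product with the kernel and sum: 1.3·0.5 + 4.5·0.5 + 0.7·1 + 2.1·1 + -2.4·1 + 0.7·1 + -2.8·1.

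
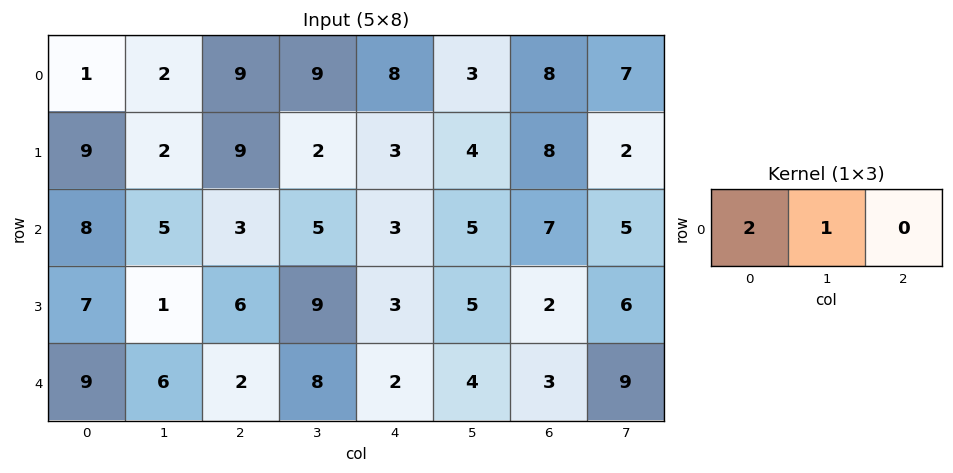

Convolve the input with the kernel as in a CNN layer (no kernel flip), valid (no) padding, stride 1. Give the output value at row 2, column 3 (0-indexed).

13

The receptive field on the input at this output position is [5 3 5]. Elementwise product with the kernel and sum: 5·2 + 3·1.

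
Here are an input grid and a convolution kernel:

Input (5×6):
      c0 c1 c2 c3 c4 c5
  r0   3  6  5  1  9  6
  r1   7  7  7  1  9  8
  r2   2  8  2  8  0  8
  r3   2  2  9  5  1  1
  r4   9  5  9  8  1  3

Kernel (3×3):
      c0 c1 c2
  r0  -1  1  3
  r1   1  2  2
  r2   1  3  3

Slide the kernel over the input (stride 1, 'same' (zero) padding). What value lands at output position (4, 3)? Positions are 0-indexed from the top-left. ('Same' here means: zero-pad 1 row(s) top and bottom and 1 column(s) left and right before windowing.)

26

The receptive field on the zero-padded input at this output position is [9 5 1 / 9 8 1 / 0 0 0]. Elementwise product with the kernel and sum: 9·-1 + 5·1 + 1·3 + 9·1 + 8·2 + 1·2 + 0·1 + 0·3 + 0·3.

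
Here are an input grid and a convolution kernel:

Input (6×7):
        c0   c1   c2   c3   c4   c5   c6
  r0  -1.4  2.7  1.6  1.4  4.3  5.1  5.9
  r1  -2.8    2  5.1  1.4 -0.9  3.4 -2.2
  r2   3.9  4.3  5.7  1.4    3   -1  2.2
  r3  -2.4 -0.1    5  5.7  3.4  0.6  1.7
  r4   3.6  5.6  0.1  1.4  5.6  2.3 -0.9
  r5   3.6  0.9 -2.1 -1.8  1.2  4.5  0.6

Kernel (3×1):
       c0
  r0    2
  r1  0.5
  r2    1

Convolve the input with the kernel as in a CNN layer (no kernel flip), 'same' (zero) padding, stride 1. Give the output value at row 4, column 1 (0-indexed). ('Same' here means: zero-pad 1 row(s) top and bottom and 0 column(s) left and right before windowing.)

3.5

The receptive field on the zero-padded input at this output position is [-0.1 / 5.6 / 0.9]. Elementwise product with the kernel and sum: -0.1·2 + 5.6·0.5 + 0.9·1.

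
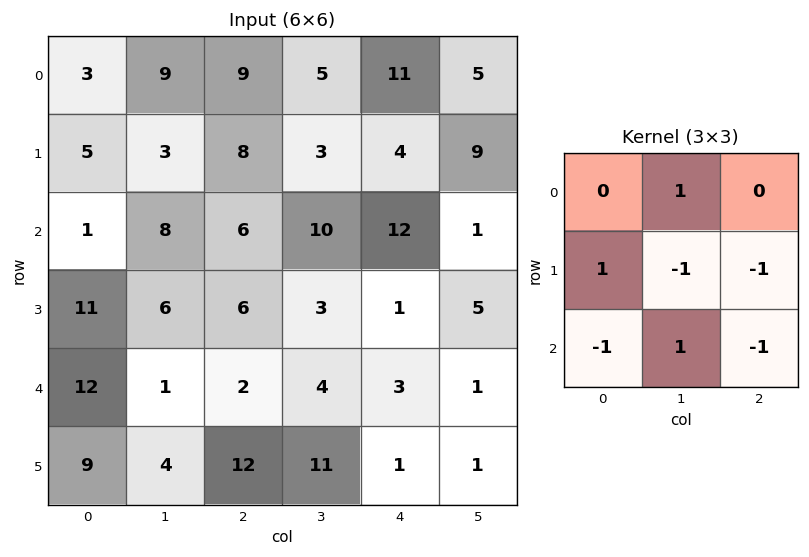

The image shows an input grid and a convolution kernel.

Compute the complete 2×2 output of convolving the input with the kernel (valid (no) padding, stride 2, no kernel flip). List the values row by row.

4 -2
-6 11

Output[0,0]: The receptive field on the input at this output position is [3 9 9 / 5 3 8 / 1 8 6]. Elementwise product with the kernel and sum: 9·1 + 5·1 + 3·-1 + 8·-1 + 1·-1 + 8·1 + 6·-1.
Output[0,1]: The receptive field on the input at this output position is [9 5 11 / 8 3 4 / 6 10 12]. Elementwise product with the kernel and sum: 5·1 + 8·1 + 3·-1 + 4·-1 + 6·-1 + 10·1 + 12·-1.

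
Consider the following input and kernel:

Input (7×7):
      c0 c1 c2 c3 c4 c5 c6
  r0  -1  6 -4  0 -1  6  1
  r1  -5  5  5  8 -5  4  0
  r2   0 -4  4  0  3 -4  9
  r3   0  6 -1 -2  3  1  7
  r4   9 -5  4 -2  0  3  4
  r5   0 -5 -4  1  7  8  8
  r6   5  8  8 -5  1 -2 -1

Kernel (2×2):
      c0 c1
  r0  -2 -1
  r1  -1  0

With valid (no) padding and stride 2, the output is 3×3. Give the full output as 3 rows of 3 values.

1 3 1
4 -7 -5
-13 -2 -10

Output[0,0]: The receptive field on the input at this output position is [-1 6 / -5 5]. Elementwise product with the kernel and sum: -1·-2 + 6·-1 + -5·-1.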